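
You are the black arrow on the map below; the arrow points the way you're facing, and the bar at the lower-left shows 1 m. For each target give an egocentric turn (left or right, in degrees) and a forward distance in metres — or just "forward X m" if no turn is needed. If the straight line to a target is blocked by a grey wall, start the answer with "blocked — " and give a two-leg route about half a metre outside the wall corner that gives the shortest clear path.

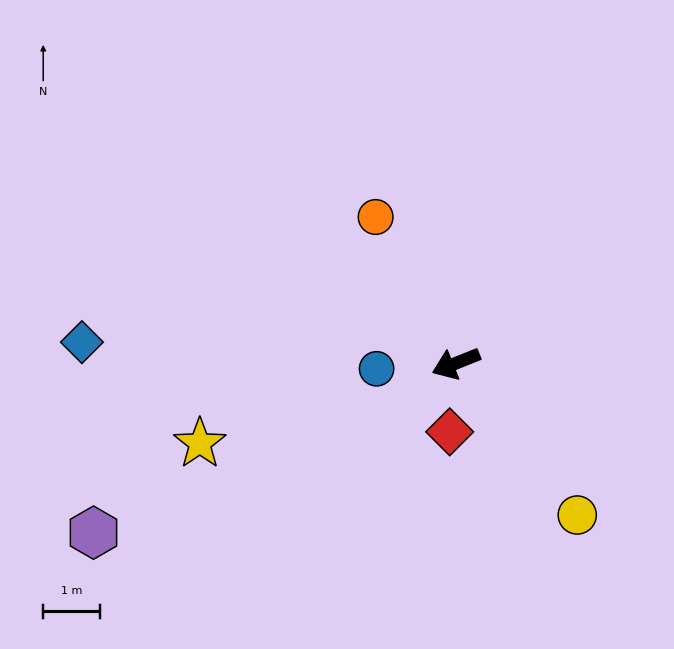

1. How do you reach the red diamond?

turn left 63°, forward 1.2 m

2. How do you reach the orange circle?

turn right 83°, forward 2.9 m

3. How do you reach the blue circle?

turn right 18°, forward 1.4 m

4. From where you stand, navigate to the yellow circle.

turn left 107°, forward 3.4 m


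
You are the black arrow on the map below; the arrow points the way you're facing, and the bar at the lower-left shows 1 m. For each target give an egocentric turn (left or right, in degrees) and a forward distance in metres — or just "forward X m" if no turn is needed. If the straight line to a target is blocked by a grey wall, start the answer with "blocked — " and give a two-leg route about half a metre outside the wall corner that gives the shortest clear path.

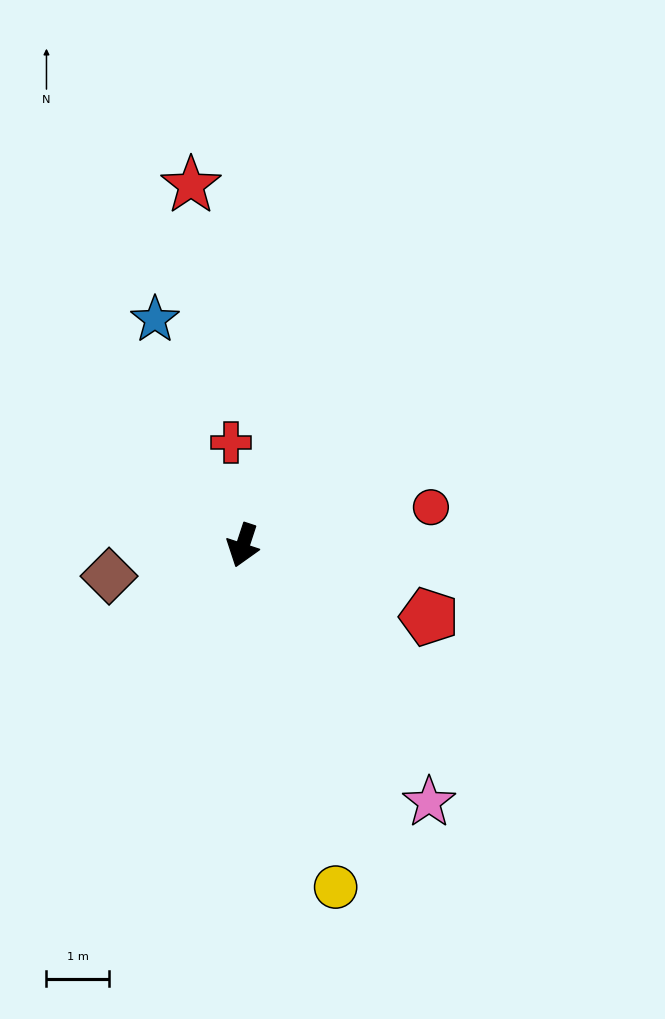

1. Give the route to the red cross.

turn right 155°, forward 1.7 m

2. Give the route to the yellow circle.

turn left 33°, forward 5.7 m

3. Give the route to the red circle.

turn left 120°, forward 3.1 m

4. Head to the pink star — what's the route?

turn left 54°, forward 5.1 m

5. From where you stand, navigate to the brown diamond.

turn right 59°, forward 2.2 m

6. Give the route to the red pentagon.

turn left 87°, forward 3.2 m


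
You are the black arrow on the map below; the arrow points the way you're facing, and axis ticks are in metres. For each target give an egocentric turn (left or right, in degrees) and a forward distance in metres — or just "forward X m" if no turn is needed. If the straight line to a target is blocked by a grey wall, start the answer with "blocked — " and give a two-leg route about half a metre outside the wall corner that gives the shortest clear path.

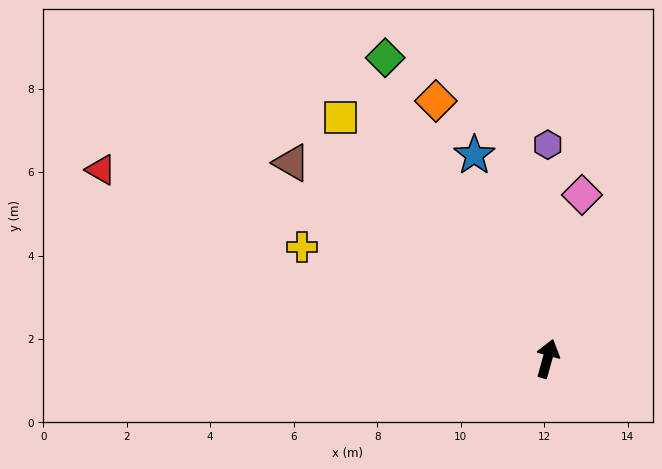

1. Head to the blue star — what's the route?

turn left 35°, forward 5.2 m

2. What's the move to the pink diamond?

turn left 4°, forward 4.0 m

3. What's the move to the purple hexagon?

turn left 16°, forward 5.1 m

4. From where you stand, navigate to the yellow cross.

turn left 81°, forward 6.5 m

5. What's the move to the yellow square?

turn left 56°, forward 7.6 m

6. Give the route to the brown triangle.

turn left 68°, forward 7.7 m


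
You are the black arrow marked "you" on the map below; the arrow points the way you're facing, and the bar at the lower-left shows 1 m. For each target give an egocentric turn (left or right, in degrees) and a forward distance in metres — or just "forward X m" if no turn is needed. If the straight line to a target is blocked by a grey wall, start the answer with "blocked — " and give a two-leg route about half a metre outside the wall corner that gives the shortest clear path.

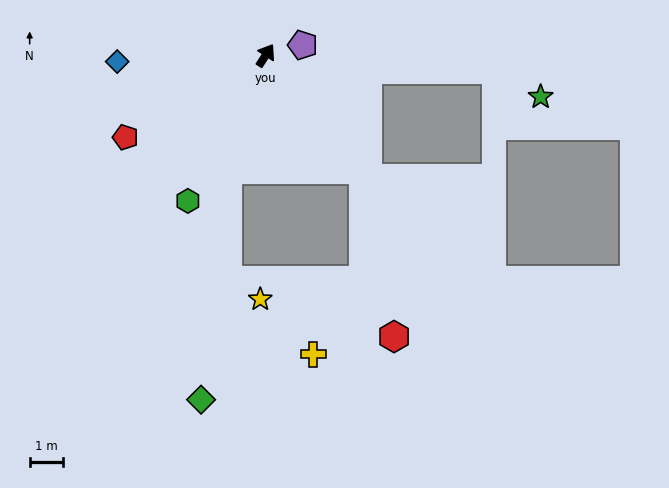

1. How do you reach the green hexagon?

turn right 175°, forward 4.9 m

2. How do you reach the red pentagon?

turn left 153°, forward 4.8 m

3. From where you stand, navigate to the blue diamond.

turn left 125°, forward 4.4 m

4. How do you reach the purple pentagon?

turn right 42°, forward 1.1 m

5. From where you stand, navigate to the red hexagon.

blocked — turn right 106°, forward 4.5 m, then turn right 31°, forward 5.0 m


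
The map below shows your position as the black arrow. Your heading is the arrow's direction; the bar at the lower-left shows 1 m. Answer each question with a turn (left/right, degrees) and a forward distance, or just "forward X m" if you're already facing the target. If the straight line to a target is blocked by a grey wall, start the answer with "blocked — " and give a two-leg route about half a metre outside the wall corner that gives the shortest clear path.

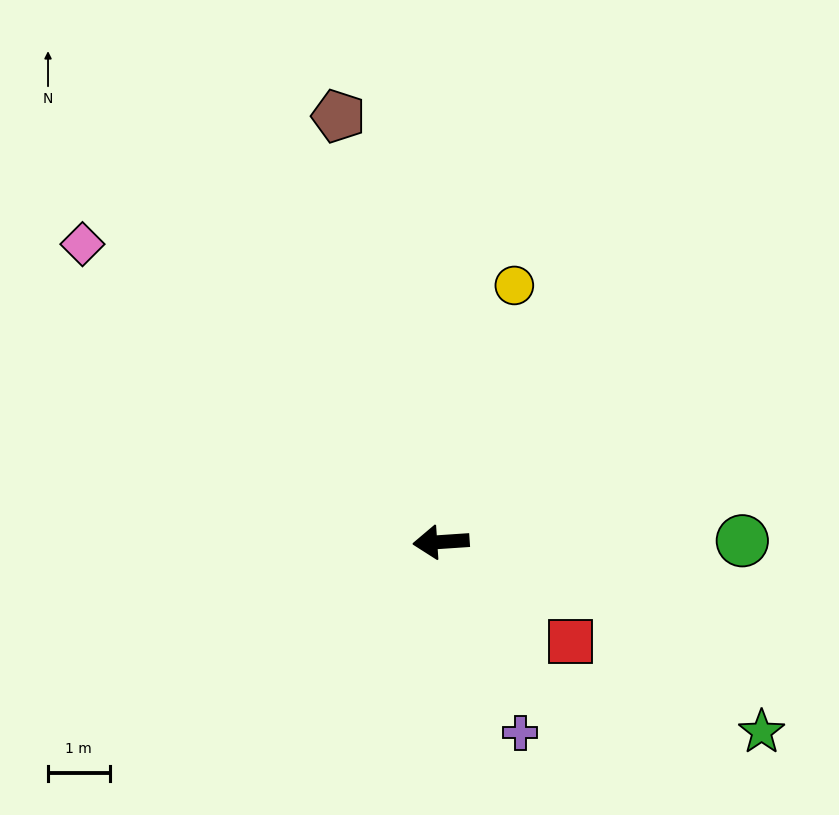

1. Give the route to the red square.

turn left 139°, forward 2.7 m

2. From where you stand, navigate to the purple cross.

turn left 109°, forward 3.4 m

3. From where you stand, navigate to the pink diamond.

turn right 44°, forward 7.6 m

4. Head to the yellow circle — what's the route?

turn right 110°, forward 4.3 m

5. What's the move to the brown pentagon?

turn right 80°, forward 7.1 m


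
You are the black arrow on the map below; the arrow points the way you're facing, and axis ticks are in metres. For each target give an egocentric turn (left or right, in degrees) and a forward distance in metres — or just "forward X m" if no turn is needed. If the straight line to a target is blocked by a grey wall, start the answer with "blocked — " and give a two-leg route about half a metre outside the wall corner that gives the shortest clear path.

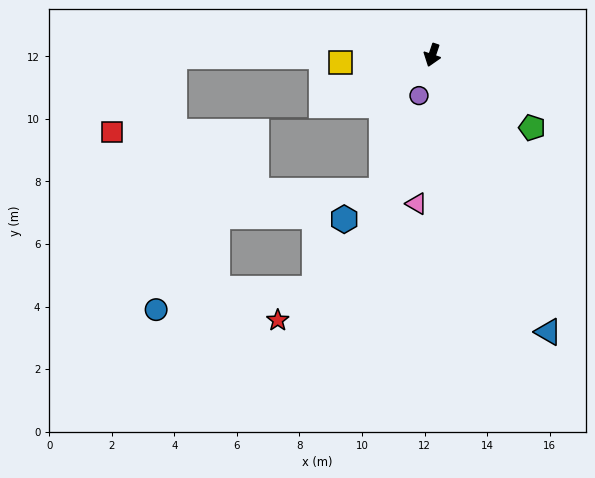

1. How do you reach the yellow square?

turn right 67°, forward 2.9 m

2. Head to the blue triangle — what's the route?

turn left 41°, forward 9.6 m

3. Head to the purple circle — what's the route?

forward 1.4 m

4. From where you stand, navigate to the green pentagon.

turn left 73°, forward 3.9 m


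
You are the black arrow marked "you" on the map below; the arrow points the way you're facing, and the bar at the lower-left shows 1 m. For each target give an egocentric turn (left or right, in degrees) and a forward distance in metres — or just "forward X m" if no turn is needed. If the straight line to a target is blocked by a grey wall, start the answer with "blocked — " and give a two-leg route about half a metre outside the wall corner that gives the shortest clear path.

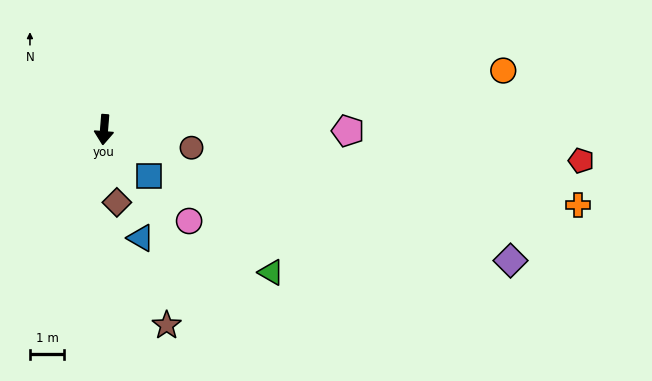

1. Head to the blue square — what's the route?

turn left 49°, forward 1.9 m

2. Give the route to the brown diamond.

turn left 15°, forward 2.2 m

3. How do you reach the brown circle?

turn left 83°, forward 2.6 m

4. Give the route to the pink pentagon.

turn left 94°, forward 7.1 m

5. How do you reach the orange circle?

turn left 103°, forward 11.8 m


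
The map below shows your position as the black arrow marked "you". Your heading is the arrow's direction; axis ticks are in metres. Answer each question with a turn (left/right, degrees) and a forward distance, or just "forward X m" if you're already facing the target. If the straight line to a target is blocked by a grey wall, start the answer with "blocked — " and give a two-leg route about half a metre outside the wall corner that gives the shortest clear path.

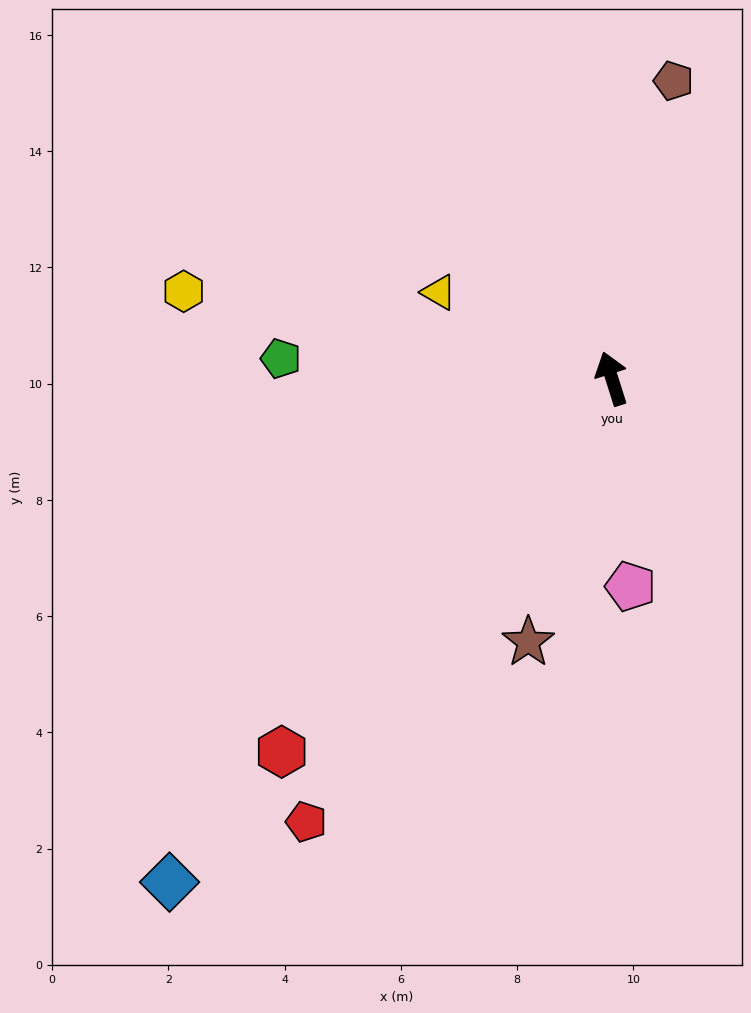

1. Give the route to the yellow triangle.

turn left 46°, forward 3.3 m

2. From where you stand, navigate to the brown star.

turn left 145°, forward 4.8 m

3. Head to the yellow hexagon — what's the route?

turn left 61°, forward 7.5 m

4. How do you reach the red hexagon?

turn left 121°, forward 8.6 m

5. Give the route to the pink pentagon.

turn left 168°, forward 3.6 m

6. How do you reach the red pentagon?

turn left 128°, forward 9.3 m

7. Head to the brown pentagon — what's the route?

turn right 29°, forward 5.2 m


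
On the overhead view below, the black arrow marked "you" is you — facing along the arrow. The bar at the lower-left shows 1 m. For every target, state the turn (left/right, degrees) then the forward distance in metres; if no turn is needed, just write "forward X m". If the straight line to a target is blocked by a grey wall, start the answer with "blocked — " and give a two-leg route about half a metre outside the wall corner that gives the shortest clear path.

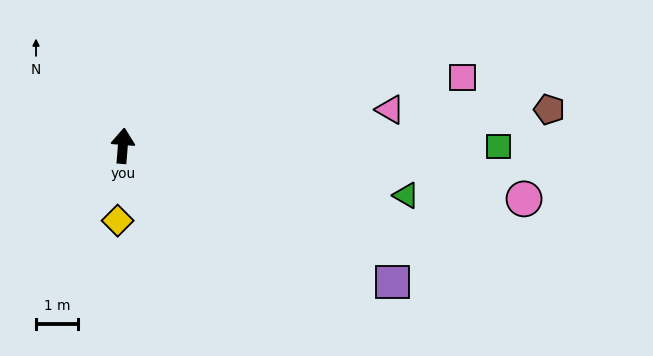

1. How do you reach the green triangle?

turn right 95°, forward 6.9 m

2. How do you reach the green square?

turn right 85°, forward 9.0 m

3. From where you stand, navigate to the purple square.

turn right 112°, forward 7.2 m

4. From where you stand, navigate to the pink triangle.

turn right 78°, forward 6.5 m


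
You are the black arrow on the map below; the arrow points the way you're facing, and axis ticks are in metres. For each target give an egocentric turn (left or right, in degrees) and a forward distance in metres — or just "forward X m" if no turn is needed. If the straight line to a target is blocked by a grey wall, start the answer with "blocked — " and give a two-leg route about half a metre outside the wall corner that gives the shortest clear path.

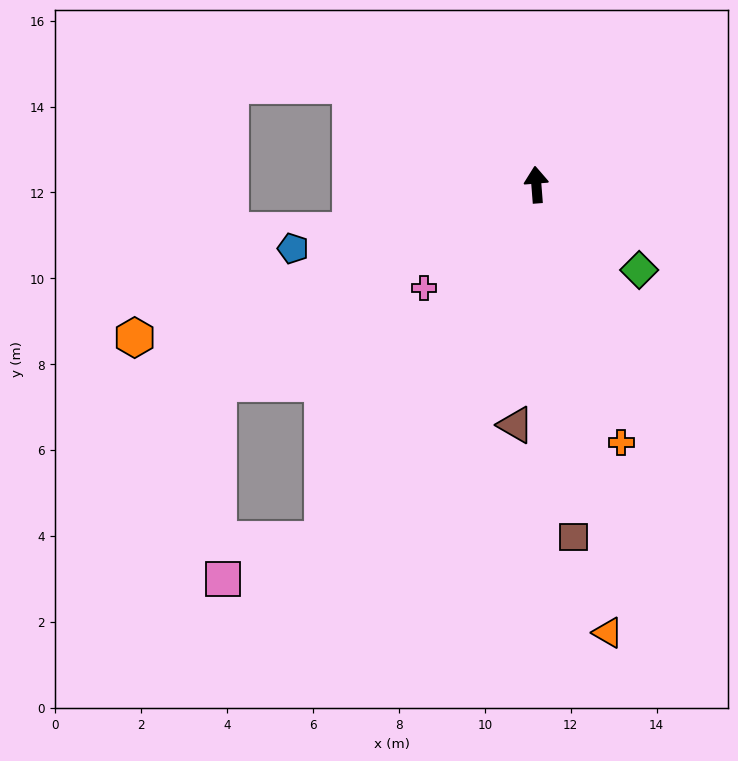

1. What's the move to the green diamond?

turn right 134°, forward 3.1 m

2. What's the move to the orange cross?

turn right 166°, forward 6.3 m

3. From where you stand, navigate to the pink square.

blocked — turn left 144°, forward 9.6 m, then turn right 37°, forward 2.5 m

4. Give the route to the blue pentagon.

turn left 100°, forward 5.9 m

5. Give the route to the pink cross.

turn left 128°, forward 3.6 m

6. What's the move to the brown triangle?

turn left 171°, forward 5.6 m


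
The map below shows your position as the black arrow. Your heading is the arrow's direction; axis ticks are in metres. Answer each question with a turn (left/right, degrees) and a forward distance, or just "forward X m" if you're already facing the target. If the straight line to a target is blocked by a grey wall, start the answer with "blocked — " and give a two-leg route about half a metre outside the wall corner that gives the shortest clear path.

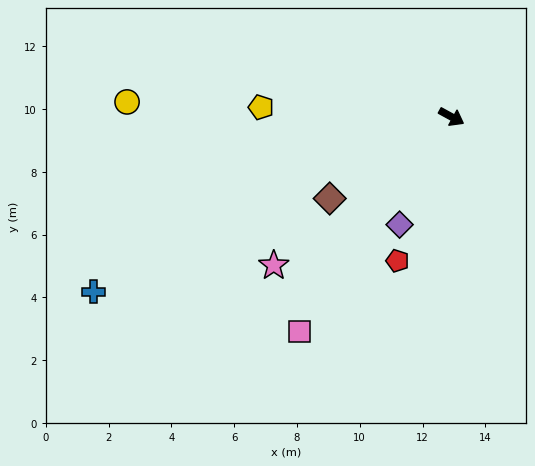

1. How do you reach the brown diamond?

turn right 117°, forward 4.7 m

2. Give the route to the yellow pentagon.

turn right 154°, forward 6.1 m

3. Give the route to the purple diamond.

turn right 87°, forward 3.8 m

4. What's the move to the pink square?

turn right 97°, forward 8.4 m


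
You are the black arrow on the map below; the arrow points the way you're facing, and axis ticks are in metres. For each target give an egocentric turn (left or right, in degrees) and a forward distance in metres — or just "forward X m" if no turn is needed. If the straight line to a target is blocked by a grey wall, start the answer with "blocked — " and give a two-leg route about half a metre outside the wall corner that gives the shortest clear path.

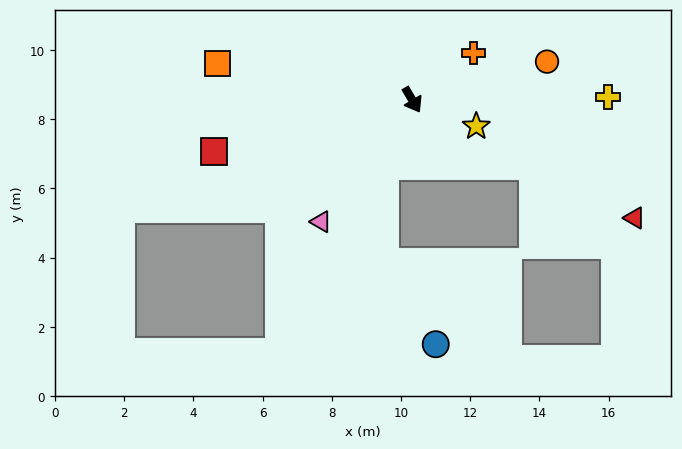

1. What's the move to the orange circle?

turn left 75°, forward 4.1 m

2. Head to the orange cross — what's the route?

turn left 97°, forward 2.2 m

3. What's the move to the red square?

turn right 106°, forward 5.9 m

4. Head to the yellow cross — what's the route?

turn left 60°, forward 5.7 m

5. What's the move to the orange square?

turn right 131°, forward 5.7 m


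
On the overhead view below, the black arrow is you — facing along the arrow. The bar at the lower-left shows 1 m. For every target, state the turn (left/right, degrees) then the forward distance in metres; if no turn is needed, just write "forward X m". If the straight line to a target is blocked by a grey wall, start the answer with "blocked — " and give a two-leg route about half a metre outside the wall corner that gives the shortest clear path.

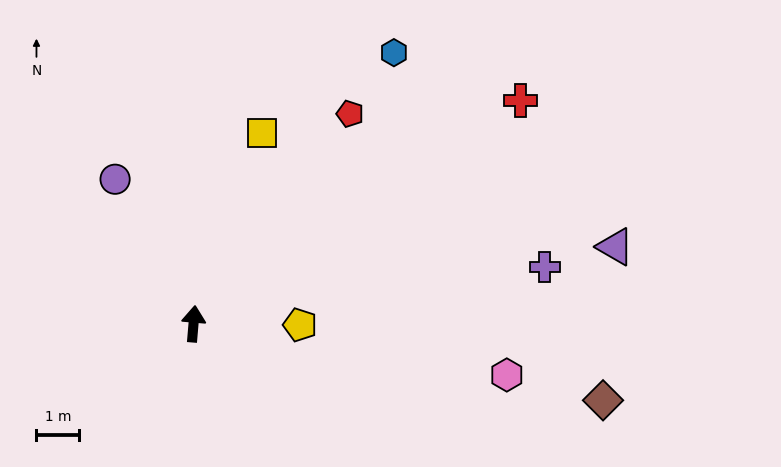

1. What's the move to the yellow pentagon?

turn right 86°, forward 2.5 m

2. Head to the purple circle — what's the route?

turn left 33°, forward 3.9 m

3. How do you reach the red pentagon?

turn right 32°, forward 6.1 m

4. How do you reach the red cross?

turn right 51°, forward 9.3 m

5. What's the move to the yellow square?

turn right 15°, forward 4.7 m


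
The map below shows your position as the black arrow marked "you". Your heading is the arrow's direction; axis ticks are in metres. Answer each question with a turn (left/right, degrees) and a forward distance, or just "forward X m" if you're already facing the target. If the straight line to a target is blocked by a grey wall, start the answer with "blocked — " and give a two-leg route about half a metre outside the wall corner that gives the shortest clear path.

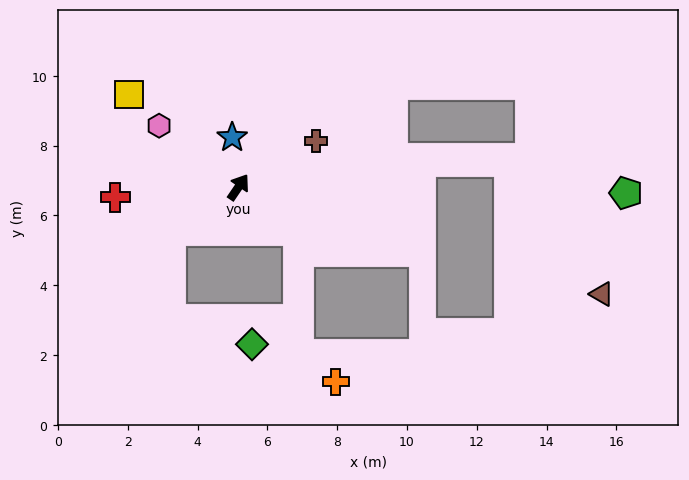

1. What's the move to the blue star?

turn left 41°, forward 1.4 m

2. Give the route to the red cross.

turn left 129°, forward 3.5 m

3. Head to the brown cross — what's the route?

turn right 25°, forward 2.6 m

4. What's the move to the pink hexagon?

turn left 86°, forward 2.9 m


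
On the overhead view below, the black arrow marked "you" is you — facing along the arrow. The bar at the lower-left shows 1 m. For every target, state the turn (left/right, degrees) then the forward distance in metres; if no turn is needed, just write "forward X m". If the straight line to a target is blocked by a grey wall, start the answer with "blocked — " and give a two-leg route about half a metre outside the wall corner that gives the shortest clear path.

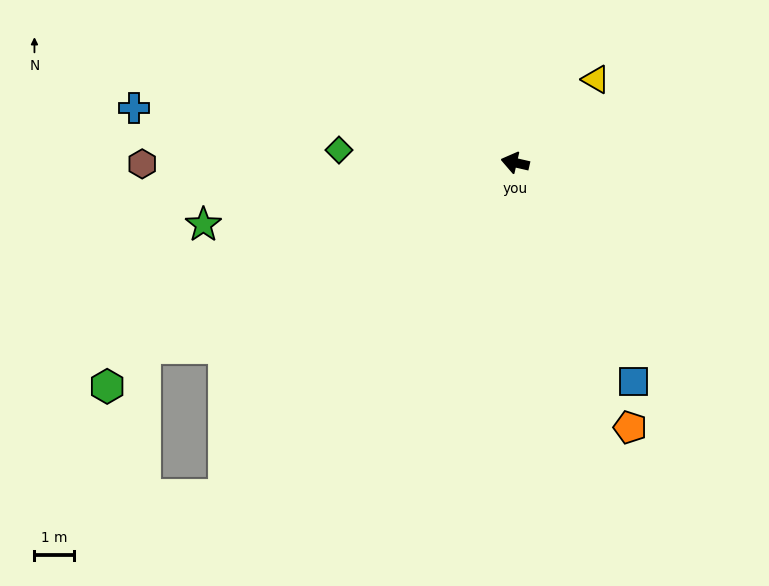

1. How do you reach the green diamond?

turn left 9°, forward 4.5 m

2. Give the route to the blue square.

turn left 131°, forward 6.3 m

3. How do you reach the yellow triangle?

turn right 121°, forward 3.0 m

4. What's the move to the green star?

turn left 24°, forward 8.1 m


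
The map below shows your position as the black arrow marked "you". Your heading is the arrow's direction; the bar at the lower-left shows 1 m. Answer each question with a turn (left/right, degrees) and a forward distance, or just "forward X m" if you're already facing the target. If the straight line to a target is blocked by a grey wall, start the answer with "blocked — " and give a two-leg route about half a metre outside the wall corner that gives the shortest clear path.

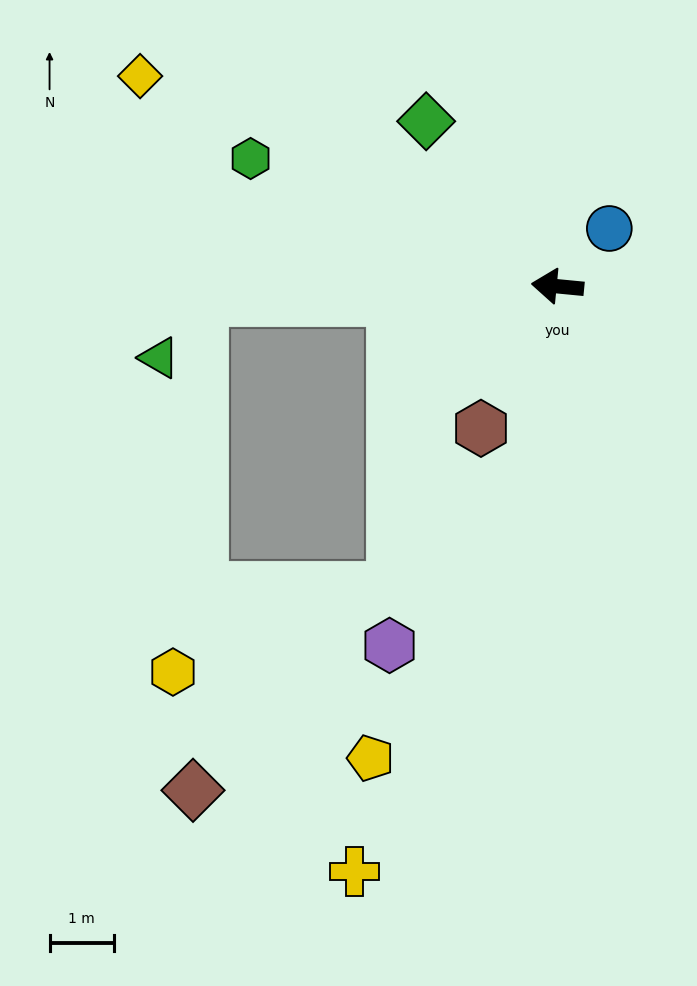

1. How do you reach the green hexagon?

turn right 17°, forward 5.2 m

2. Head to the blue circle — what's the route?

turn right 126°, forward 1.2 m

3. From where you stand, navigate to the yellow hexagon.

blocked — turn left 8°, forward 5.6 m, then turn left 83°, forward 5.8 m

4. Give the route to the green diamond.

turn right 46°, forward 3.3 m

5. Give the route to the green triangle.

blocked — turn left 8°, forward 5.6 m, then turn left 52°, forward 1.1 m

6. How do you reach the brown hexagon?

turn left 67°, forward 2.5 m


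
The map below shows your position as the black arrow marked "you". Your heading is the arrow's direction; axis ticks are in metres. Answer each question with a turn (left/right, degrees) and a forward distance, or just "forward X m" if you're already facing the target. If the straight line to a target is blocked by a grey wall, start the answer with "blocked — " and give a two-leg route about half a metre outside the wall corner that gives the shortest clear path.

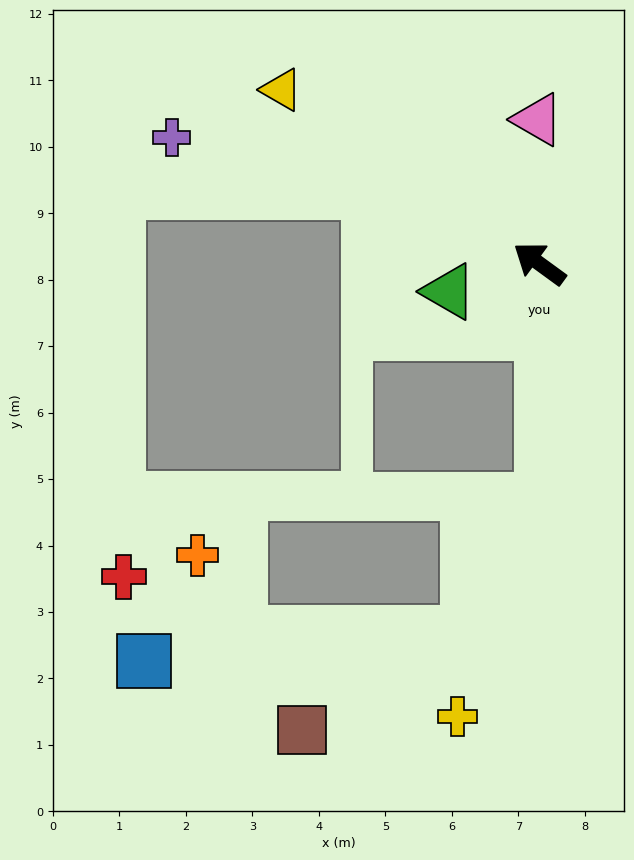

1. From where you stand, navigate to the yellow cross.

blocked — turn left 127°, forward 3.6 m, then turn right 23°, forward 3.5 m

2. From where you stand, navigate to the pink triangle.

turn right 53°, forward 2.2 m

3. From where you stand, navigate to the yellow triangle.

turn left 2°, forward 4.7 m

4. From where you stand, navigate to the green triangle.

turn left 53°, forward 1.4 m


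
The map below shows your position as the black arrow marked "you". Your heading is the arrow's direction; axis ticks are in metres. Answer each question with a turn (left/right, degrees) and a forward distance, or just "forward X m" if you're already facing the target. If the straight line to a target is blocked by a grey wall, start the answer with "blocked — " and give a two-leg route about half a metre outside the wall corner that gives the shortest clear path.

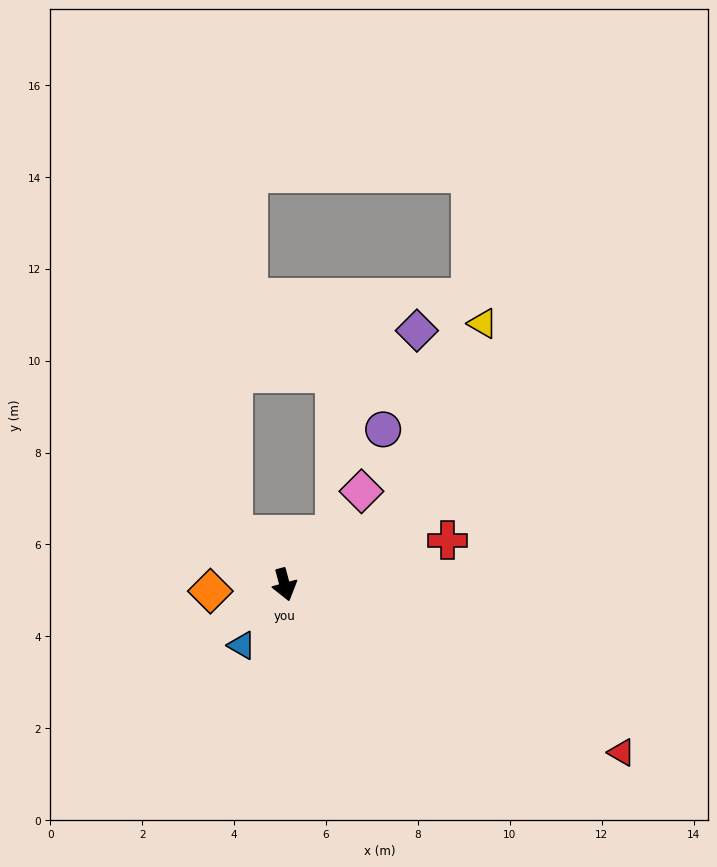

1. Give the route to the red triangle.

turn left 48°, forward 8.2 m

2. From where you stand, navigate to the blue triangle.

turn right 50°, forward 1.6 m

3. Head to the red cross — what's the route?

turn left 90°, forward 3.7 m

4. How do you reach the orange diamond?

turn right 100°, forward 1.6 m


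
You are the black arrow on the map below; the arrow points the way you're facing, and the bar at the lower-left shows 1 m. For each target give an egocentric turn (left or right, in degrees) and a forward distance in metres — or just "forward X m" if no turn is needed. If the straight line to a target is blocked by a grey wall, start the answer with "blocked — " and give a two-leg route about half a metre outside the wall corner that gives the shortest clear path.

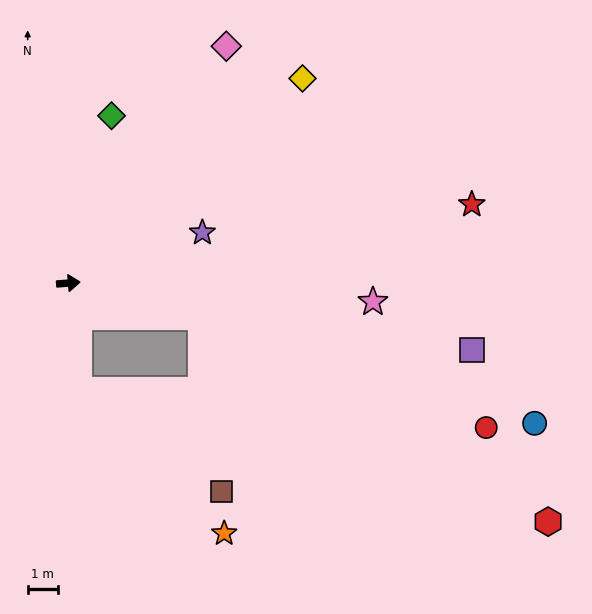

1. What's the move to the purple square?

turn right 14°, forward 13.5 m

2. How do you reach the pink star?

turn right 8°, forward 10.0 m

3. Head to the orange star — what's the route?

blocked — turn right 89°, forward 3.5 m, then turn left 40°, forward 6.7 m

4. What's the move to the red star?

turn left 6°, forward 13.5 m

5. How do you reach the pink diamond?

turn left 52°, forward 9.4 m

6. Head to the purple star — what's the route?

turn left 16°, forward 4.7 m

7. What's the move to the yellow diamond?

turn left 36°, forward 10.2 m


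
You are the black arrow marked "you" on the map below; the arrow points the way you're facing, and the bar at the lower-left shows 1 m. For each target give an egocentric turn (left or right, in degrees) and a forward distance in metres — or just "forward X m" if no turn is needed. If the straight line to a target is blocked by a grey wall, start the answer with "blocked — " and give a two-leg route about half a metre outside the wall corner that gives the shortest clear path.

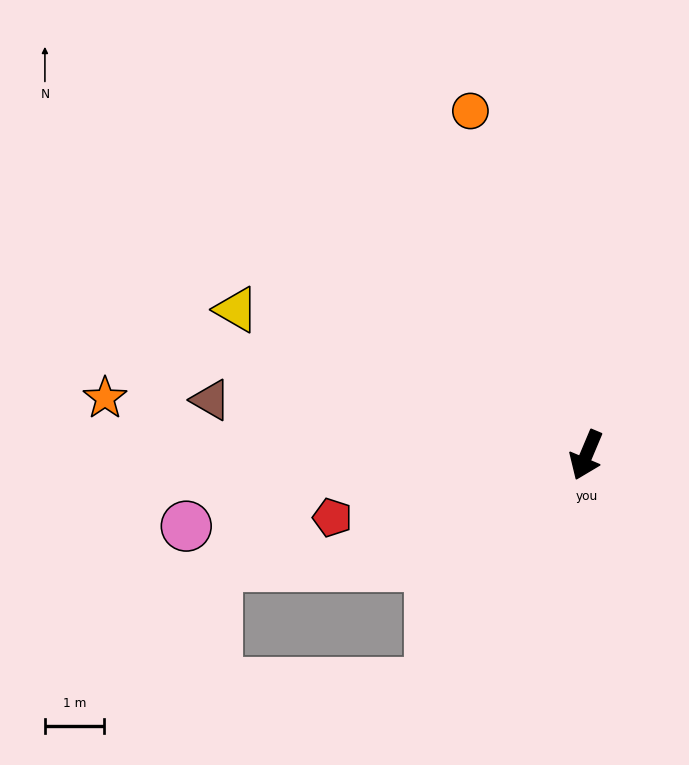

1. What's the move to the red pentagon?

turn right 53°, forward 4.5 m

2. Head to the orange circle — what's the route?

turn right 139°, forward 6.2 m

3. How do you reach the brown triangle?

turn right 76°, forward 6.5 m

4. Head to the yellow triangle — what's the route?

turn right 90°, forward 6.5 m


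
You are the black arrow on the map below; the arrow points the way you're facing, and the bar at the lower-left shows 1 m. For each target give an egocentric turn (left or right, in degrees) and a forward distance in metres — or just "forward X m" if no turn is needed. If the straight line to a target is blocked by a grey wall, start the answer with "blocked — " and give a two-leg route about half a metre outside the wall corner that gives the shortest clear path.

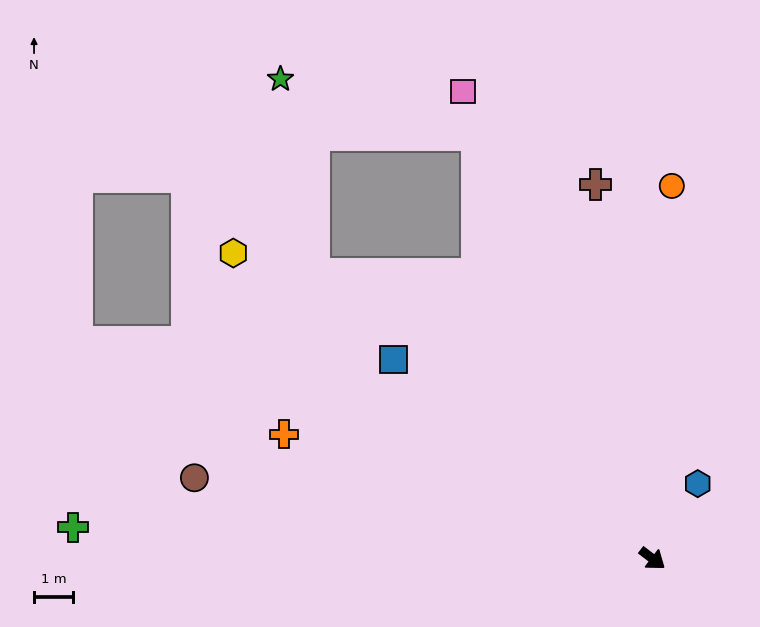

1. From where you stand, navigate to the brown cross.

turn left 136°, forward 9.7 m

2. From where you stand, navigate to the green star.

blocked — turn left 150°, forward 11.8 m, then turn left 52°, forward 5.3 m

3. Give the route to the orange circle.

turn left 124°, forward 9.6 m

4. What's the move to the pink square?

turn left 150°, forward 12.9 m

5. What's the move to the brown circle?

turn right 153°, forward 11.9 m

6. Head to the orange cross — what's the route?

turn right 161°, forward 10.0 m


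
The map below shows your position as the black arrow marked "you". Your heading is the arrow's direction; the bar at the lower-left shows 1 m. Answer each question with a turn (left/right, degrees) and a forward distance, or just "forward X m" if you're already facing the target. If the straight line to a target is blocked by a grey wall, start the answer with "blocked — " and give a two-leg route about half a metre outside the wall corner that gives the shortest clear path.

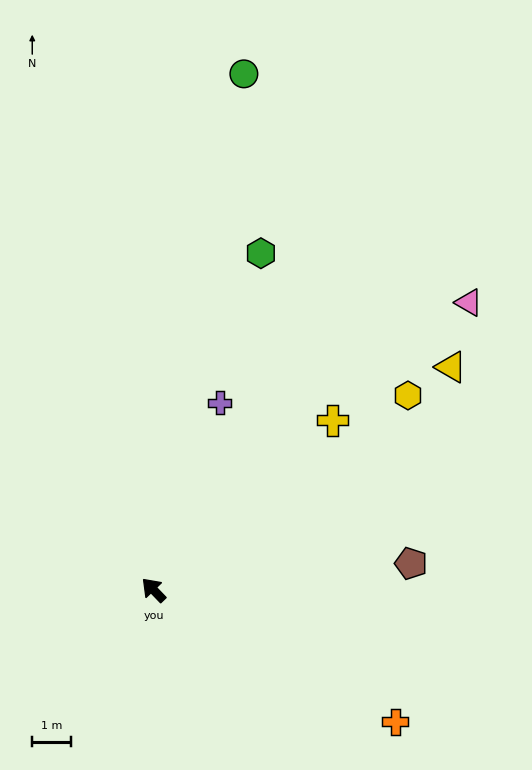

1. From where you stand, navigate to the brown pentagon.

turn right 128°, forward 6.7 m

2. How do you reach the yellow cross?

turn right 90°, forward 6.3 m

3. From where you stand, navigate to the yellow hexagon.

turn right 96°, forward 8.2 m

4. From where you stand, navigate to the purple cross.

turn right 63°, forward 5.1 m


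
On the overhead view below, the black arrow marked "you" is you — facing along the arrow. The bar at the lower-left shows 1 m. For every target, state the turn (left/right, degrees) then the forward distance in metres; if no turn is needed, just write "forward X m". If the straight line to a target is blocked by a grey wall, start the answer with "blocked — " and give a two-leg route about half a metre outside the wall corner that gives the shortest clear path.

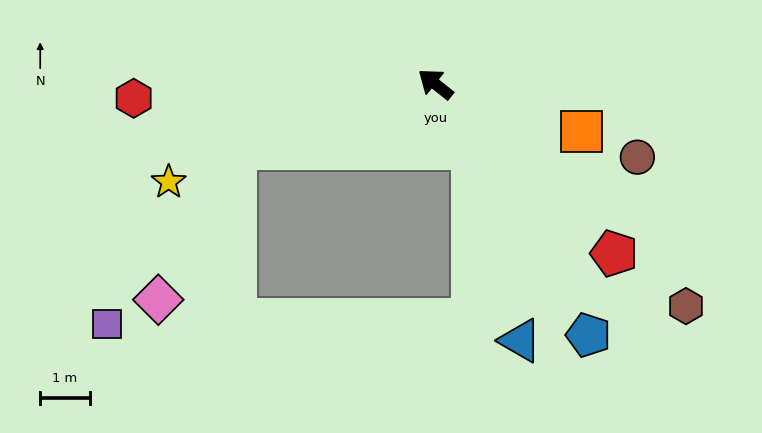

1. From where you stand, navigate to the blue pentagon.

turn left 160°, forward 5.9 m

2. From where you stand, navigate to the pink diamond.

blocked — turn left 56°, forward 4.2 m, then turn left 45°, forward 3.4 m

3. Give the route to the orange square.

turn right 160°, forward 3.1 m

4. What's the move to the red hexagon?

turn left 41°, forward 6.1 m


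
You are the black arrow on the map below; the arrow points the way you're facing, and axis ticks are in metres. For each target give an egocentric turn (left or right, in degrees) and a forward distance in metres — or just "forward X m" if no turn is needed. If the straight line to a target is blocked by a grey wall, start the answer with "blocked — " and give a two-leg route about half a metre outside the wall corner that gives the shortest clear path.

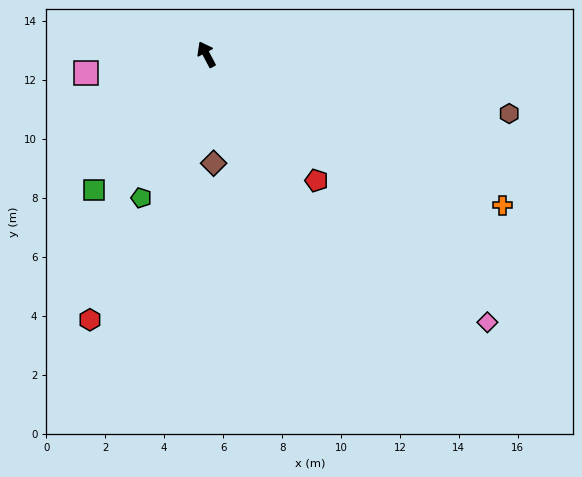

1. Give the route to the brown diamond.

turn left 156°, forward 3.7 m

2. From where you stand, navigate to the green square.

turn left 112°, forward 6.0 m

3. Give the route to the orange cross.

turn right 145°, forward 11.3 m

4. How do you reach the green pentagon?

turn left 128°, forward 5.3 m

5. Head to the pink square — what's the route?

turn left 71°, forward 4.1 m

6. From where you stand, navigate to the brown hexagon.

turn right 129°, forward 10.5 m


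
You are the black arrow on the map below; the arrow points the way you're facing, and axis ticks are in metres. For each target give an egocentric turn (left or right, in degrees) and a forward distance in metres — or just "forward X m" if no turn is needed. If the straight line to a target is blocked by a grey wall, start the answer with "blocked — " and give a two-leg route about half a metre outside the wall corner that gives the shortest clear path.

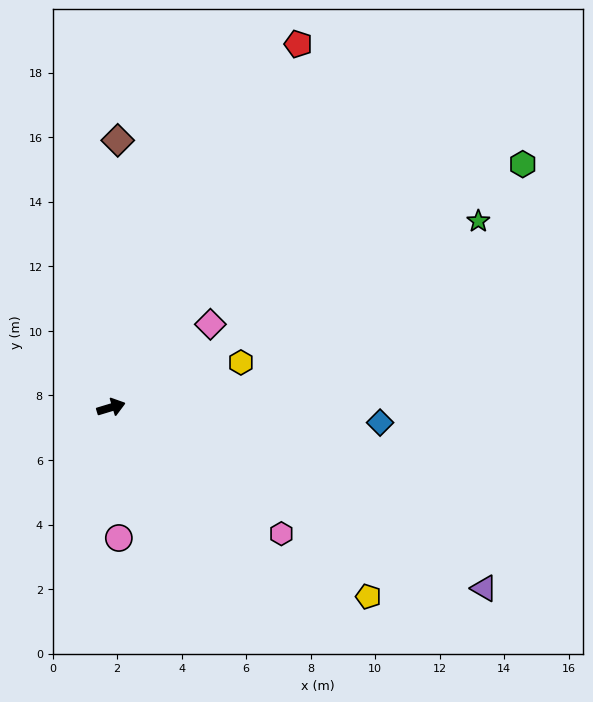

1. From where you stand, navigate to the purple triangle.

turn right 43°, forward 12.8 m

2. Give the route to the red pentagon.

turn left 46°, forward 12.7 m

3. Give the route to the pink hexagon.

turn right 53°, forward 6.6 m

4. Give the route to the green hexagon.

turn left 14°, forward 14.8 m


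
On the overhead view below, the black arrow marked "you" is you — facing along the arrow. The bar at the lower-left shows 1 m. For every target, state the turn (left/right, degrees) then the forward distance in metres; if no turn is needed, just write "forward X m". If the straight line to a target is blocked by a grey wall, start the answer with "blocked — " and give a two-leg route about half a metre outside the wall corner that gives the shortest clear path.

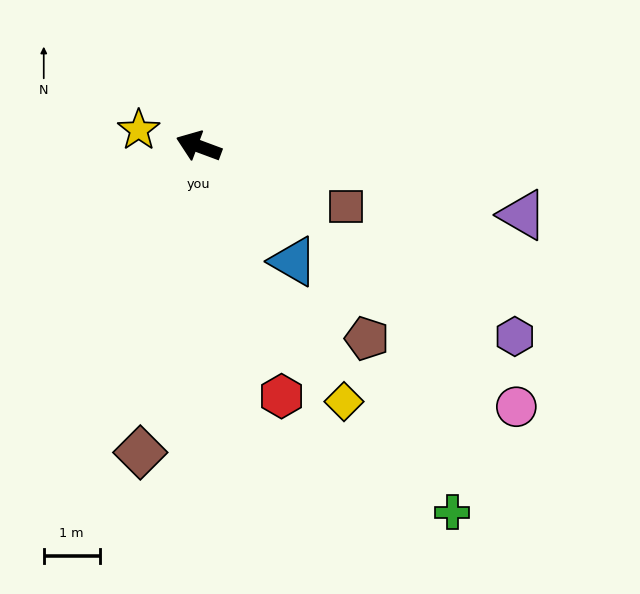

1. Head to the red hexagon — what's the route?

turn left 129°, forward 4.7 m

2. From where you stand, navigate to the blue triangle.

turn left 150°, forward 2.7 m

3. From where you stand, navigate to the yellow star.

turn left 5°, forward 1.1 m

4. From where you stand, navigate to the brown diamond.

turn left 100°, forward 5.6 m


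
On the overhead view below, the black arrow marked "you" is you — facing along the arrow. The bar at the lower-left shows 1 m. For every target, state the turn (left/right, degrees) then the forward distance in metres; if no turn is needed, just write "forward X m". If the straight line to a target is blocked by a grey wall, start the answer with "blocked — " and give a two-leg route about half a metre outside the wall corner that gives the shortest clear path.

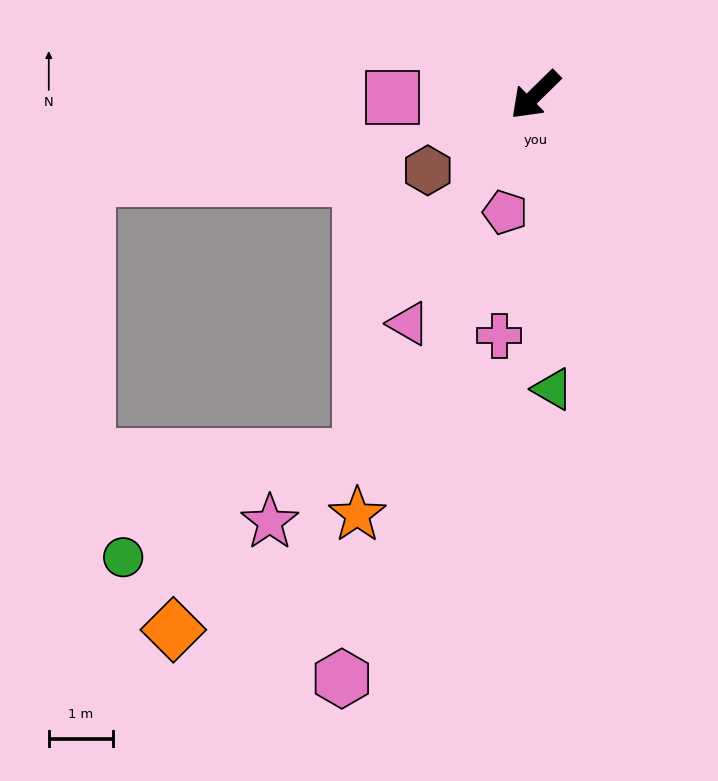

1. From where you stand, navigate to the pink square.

turn right 43°, forward 2.2 m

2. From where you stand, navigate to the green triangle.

turn left 49°, forward 4.6 m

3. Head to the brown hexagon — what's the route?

turn right 9°, forward 2.1 m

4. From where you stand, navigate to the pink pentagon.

turn left 31°, forward 1.9 m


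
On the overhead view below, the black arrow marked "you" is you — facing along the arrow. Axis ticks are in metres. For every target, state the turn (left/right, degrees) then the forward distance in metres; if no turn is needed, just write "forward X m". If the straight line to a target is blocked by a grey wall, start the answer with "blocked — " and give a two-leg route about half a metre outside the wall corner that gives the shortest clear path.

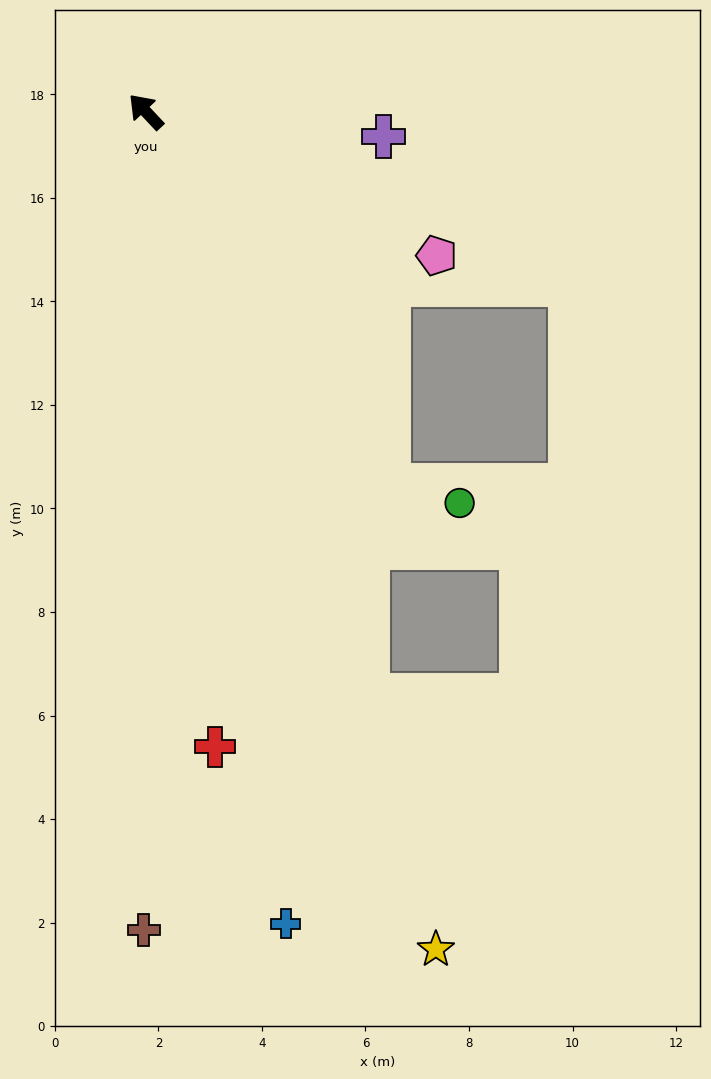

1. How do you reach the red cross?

turn left 143°, forward 12.3 m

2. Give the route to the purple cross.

turn right 139°, forward 4.6 m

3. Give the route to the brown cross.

turn left 137°, forward 15.8 m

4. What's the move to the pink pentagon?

turn right 160°, forward 6.3 m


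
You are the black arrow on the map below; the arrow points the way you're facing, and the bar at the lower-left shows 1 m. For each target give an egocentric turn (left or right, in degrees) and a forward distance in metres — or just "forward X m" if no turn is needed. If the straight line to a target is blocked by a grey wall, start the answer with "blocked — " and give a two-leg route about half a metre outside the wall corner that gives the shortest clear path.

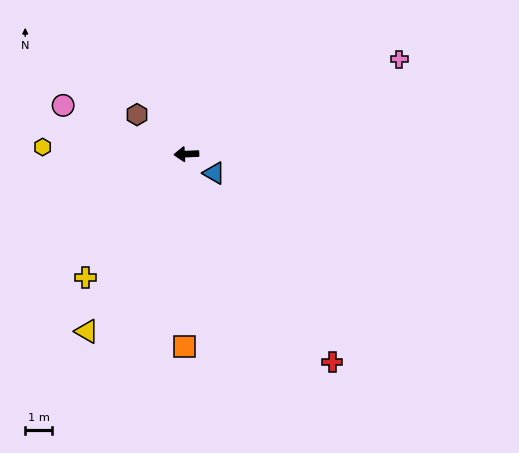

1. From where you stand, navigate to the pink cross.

turn right 159°, forward 8.7 m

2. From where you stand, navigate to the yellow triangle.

turn left 58°, forward 7.6 m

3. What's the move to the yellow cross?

turn left 48°, forward 5.9 m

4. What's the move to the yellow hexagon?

turn right 5°, forward 5.4 m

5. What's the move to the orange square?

turn left 87°, forward 7.2 m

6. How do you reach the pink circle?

turn right 24°, forward 4.9 m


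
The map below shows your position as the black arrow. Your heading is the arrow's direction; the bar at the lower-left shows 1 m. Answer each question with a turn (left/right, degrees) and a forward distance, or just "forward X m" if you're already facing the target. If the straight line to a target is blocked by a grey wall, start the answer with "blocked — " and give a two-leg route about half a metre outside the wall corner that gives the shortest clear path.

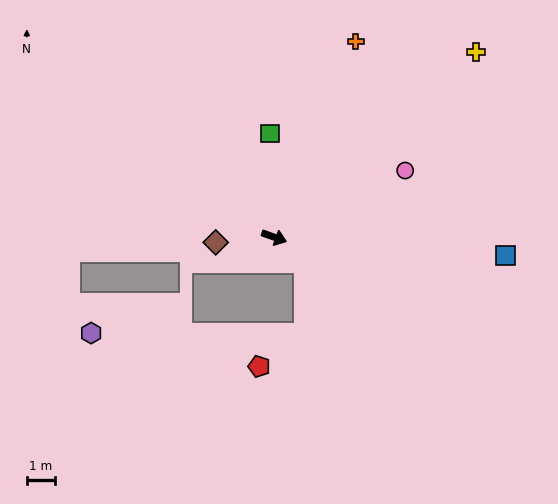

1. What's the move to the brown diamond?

turn right 155°, forward 2.1 m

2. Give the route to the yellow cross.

turn left 62°, forward 9.6 m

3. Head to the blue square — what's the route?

turn left 15°, forward 8.1 m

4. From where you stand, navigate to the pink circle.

turn left 47°, forward 5.1 m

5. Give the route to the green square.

turn left 112°, forward 3.6 m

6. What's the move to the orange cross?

turn left 87°, forward 7.4 m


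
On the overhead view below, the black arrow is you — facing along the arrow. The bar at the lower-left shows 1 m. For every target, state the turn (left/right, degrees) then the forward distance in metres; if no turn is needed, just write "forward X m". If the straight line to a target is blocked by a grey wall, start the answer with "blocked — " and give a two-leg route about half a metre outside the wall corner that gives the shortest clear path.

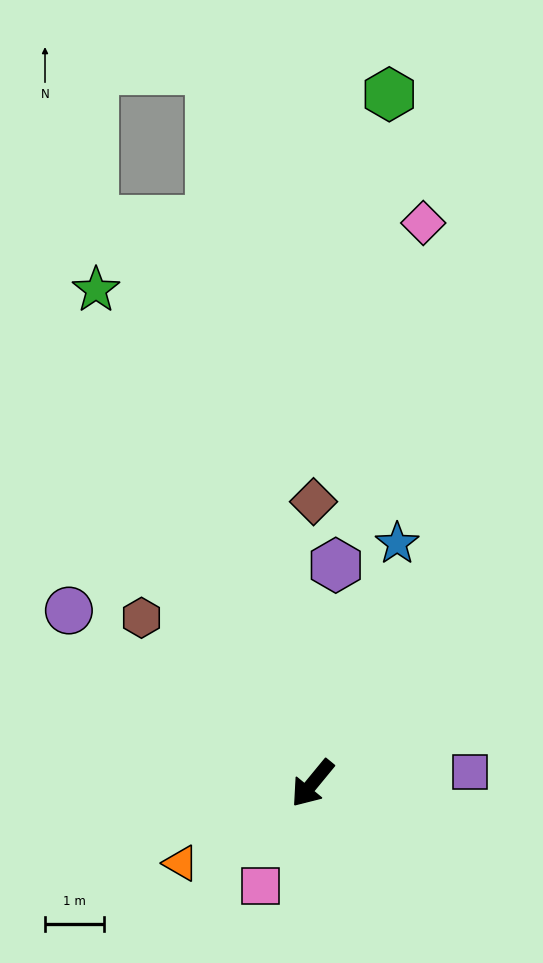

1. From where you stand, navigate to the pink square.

turn left 13°, forward 1.9 m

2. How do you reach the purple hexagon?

turn right 147°, forward 3.7 m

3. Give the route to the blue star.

turn right 160°, forward 4.3 m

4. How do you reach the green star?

turn right 117°, forward 9.1 m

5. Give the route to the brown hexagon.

turn right 95°, forward 4.0 m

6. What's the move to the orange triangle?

turn right 19°, forward 2.6 m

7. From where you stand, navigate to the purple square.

turn left 133°, forward 2.7 m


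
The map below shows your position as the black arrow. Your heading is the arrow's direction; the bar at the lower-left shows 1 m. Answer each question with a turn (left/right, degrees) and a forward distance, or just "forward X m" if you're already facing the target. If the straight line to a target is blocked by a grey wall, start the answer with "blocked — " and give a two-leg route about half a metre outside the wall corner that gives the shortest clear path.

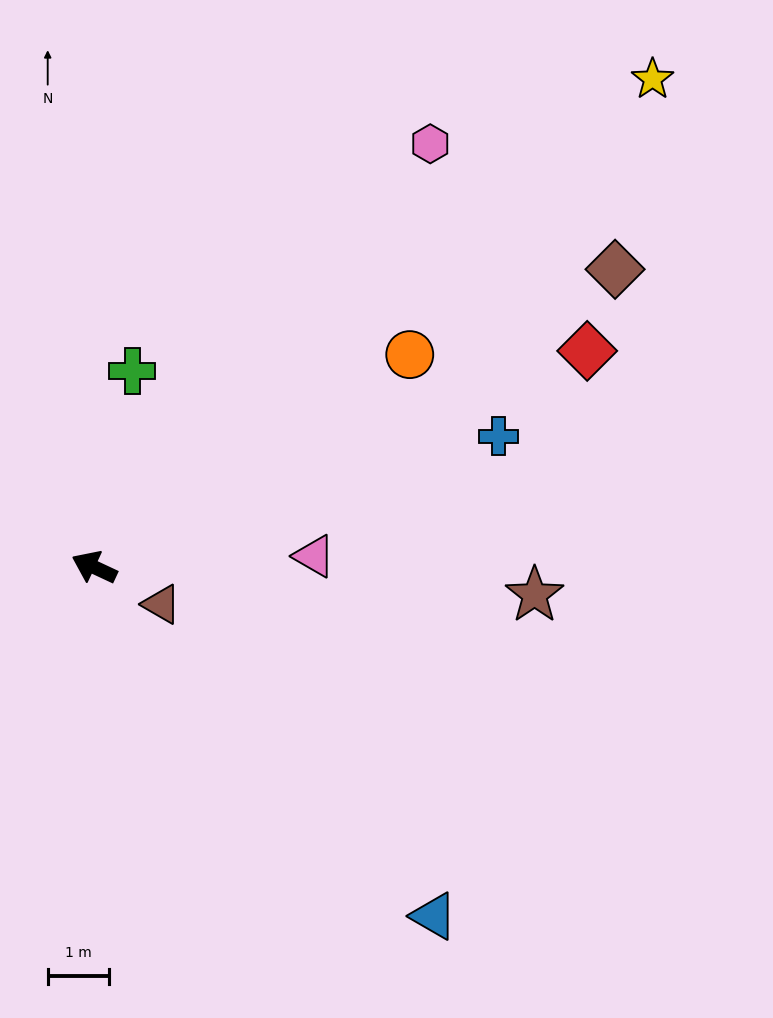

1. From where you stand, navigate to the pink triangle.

turn right 152°, forward 3.6 m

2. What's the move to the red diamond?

turn right 131°, forward 8.8 m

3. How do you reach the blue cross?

turn right 137°, forward 7.0 m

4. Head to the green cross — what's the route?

turn right 76°, forward 3.3 m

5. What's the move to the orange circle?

turn right 121°, forward 6.2 m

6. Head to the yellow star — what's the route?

turn right 114°, forward 12.2 m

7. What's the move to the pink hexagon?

turn right 103°, forward 8.9 m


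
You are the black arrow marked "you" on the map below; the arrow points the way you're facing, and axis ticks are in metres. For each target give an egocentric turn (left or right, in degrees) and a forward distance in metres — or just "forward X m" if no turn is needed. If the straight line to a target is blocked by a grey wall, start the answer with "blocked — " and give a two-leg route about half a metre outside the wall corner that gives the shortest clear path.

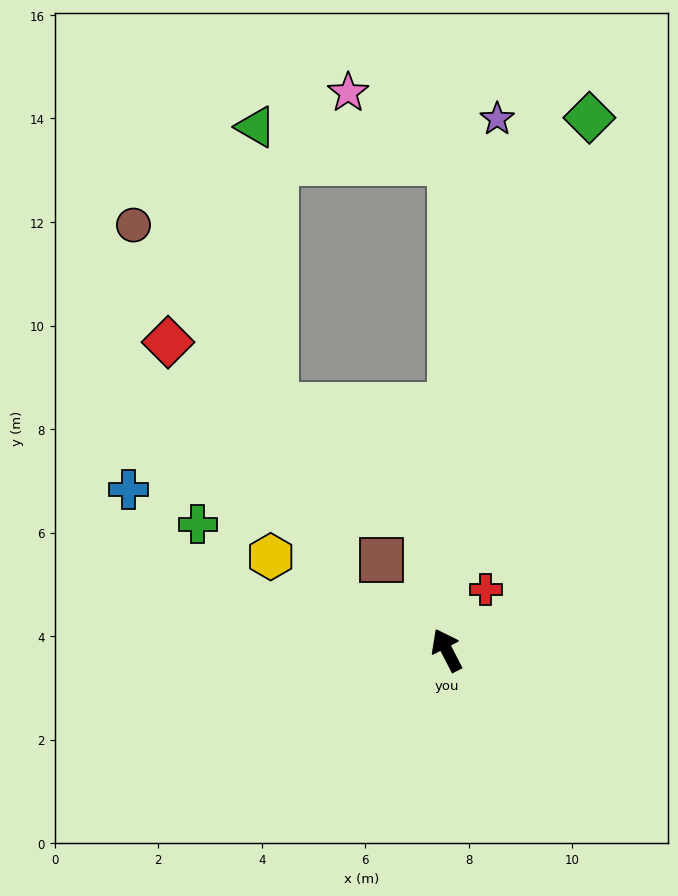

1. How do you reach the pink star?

blocked — turn right 28°, forward 9.4 m, then turn left 56°, forward 2.4 m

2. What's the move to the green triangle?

blocked — turn right 28°, forward 9.4 m, then turn left 80°, forward 3.8 m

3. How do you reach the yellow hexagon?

turn left 35°, forward 3.8 m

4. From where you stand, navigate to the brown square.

turn left 9°, forward 2.1 m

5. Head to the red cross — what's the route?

turn right 60°, forward 1.4 m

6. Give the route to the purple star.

turn right 33°, forward 10.3 m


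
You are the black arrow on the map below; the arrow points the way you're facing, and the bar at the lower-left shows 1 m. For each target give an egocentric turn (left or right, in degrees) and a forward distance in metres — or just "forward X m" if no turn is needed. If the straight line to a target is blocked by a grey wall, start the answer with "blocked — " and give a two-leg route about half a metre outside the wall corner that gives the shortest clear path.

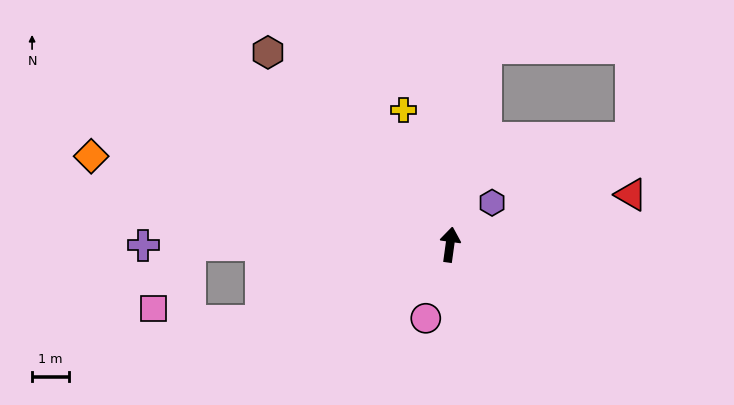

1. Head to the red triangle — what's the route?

turn right 67°, forward 5.1 m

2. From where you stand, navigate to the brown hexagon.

turn left 51°, forward 7.3 m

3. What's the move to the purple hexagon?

turn right 37°, forward 1.6 m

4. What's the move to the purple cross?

turn left 98°, forward 8.4 m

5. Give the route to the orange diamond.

turn left 84°, forward 10.1 m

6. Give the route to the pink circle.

turn left 170°, forward 2.1 m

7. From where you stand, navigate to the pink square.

blocked — turn left 98°, forward 7.1 m, then turn left 60°, forward 2.0 m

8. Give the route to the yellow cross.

turn left 27°, forward 3.9 m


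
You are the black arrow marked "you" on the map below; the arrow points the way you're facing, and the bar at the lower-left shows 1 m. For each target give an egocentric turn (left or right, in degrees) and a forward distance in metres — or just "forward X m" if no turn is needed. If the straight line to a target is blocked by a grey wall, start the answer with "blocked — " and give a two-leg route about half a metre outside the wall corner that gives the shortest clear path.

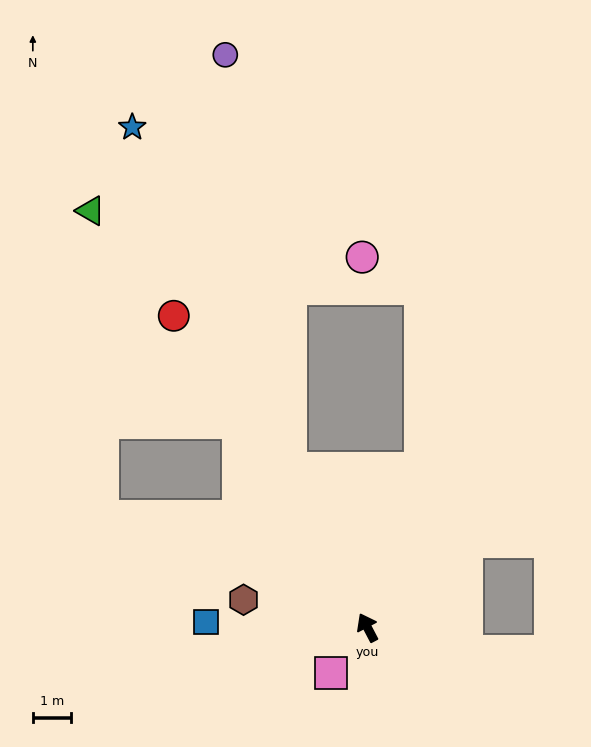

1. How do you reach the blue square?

turn left 61°, forward 4.3 m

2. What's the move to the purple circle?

blocked — turn right 2°, forward 4.7 m, then turn right 17°, forward 11.1 m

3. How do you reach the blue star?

turn right 2°, forward 14.6 m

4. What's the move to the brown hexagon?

turn left 50°, forward 3.4 m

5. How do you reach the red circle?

turn left 4°, forward 9.7 m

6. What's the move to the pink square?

turn left 114°, forward 1.6 m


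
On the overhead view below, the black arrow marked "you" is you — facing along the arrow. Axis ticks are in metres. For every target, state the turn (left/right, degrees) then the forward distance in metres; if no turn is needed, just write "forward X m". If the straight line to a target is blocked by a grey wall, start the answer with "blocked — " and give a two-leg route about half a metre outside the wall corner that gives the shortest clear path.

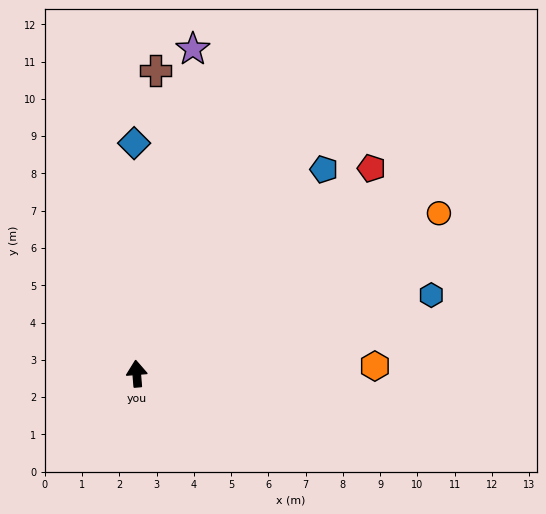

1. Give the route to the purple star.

turn right 14°, forward 8.8 m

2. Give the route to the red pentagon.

turn right 53°, forward 8.4 m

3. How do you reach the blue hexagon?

turn right 80°, forward 8.2 m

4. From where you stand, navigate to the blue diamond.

turn right 4°, forward 6.2 m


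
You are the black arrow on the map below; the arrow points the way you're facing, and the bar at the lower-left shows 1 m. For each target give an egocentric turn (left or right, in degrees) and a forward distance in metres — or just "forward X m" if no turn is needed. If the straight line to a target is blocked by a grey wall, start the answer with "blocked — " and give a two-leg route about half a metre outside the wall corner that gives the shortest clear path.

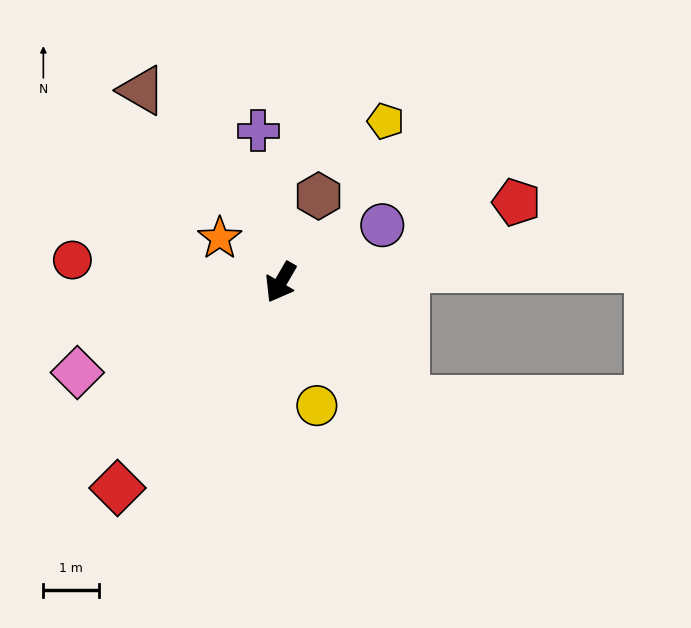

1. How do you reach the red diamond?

turn right 8°, forward 4.7 m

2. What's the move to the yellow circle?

turn left 46°, forward 2.3 m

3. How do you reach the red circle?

turn right 66°, forward 3.8 m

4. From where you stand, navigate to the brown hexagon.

turn right 174°, forward 1.7 m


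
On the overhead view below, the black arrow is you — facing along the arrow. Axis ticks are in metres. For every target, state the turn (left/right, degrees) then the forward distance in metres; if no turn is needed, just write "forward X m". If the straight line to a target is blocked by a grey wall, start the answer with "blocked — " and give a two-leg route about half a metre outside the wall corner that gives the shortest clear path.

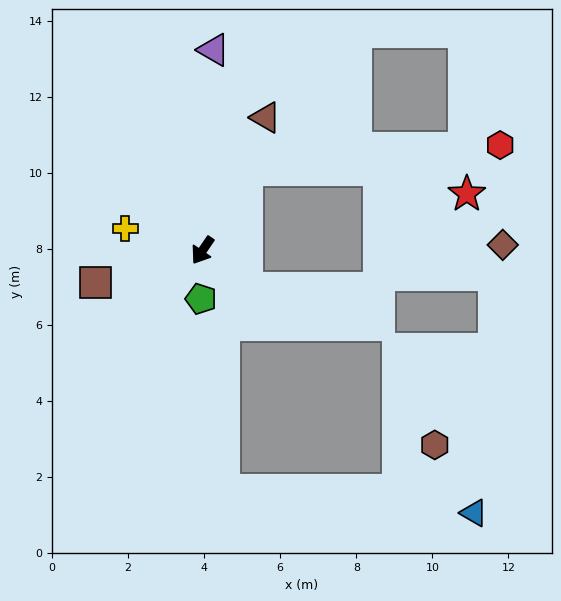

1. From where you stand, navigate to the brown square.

turn right 39°, forward 2.9 m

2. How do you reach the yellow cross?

turn right 71°, forward 2.1 m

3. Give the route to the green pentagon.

turn left 32°, forward 1.3 m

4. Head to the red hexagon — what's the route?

blocked — turn right 175°, forward 2.4 m, then turn right 55°, forward 6.7 m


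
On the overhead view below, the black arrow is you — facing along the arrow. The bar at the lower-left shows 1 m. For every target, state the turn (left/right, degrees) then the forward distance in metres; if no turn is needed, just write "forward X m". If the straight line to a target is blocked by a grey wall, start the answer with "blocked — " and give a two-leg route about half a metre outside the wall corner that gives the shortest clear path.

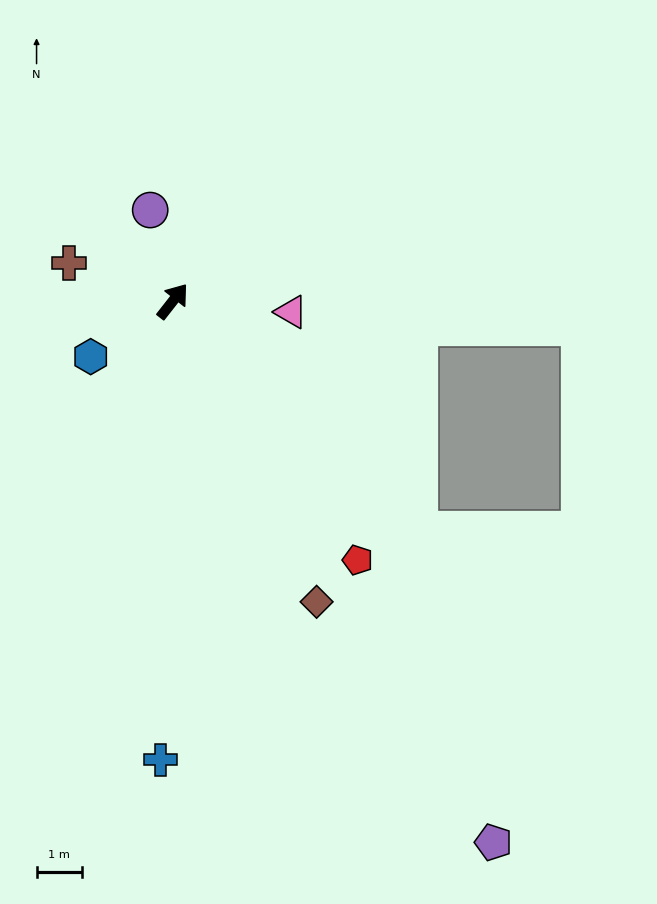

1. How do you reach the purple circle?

turn left 52°, forward 2.1 m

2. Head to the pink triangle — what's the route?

turn right 57°, forward 2.6 m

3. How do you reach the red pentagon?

turn right 106°, forward 7.0 m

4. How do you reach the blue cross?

turn right 143°, forward 10.0 m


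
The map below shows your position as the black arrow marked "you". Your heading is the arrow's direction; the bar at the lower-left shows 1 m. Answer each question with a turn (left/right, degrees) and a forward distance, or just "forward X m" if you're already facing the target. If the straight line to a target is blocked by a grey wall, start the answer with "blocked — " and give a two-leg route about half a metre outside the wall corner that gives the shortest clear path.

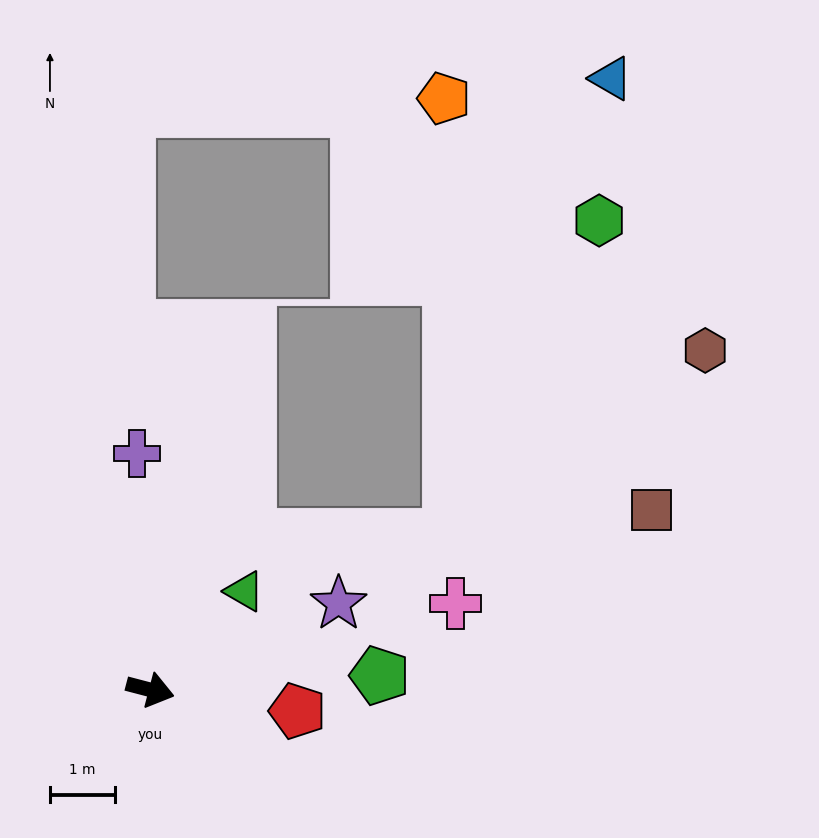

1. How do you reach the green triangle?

turn left 61°, forward 2.1 m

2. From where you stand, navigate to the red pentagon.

turn left 6°, forward 2.3 m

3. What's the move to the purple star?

turn left 39°, forward 3.2 m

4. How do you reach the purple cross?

turn left 108°, forward 3.6 m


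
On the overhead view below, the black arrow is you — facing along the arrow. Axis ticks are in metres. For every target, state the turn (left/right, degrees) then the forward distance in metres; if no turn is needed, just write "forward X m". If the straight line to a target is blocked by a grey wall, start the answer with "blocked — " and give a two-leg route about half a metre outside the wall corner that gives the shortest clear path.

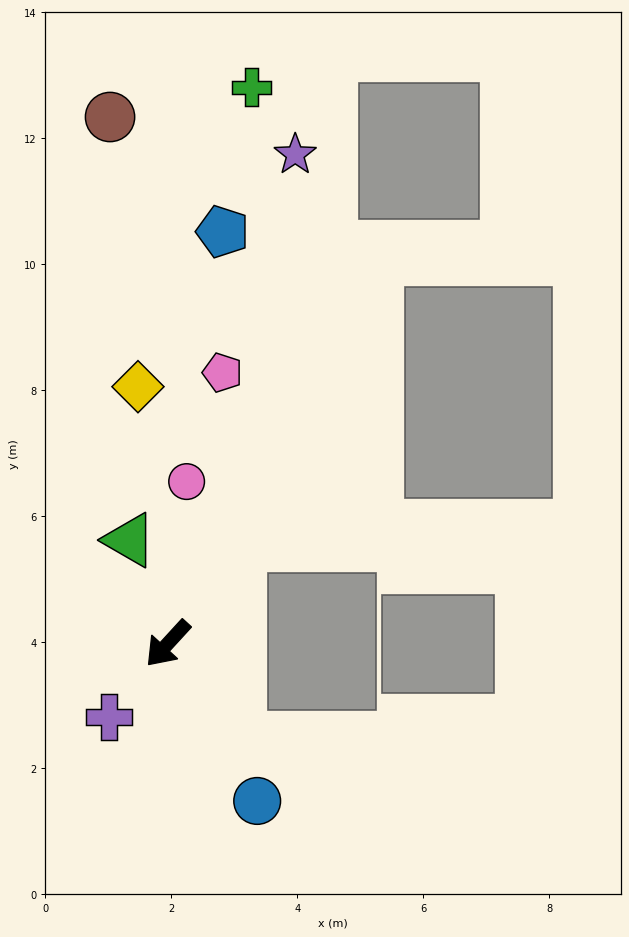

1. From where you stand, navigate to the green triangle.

turn right 117°, forward 1.8 m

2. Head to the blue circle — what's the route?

turn left 72°, forward 2.9 m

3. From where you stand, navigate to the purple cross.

turn left 4°, forward 1.5 m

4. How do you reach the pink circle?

turn right 144°, forward 2.6 m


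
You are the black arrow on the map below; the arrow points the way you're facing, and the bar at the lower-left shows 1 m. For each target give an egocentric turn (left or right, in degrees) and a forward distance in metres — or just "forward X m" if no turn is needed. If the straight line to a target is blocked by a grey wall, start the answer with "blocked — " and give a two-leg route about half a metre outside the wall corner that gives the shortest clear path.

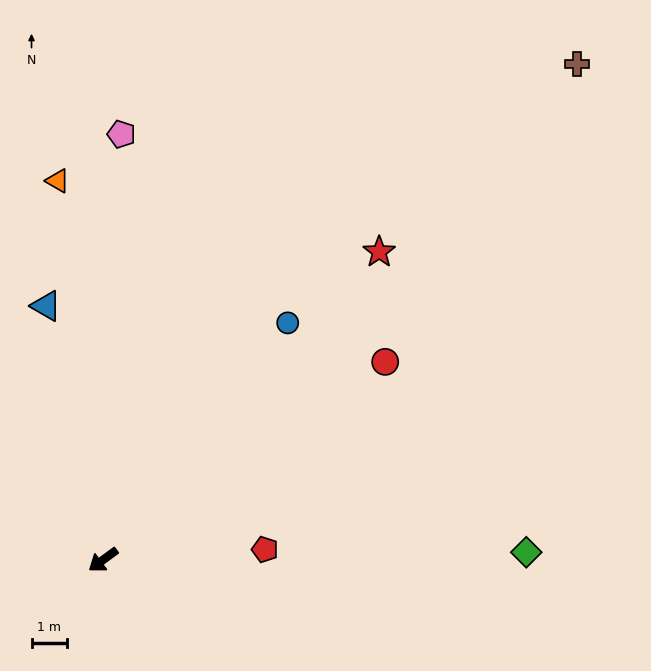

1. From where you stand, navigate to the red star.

turn right 168°, forward 11.5 m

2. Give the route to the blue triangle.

turn right 114°, forward 7.3 m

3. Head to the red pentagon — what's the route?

turn left 147°, forward 4.5 m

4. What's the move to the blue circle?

turn right 164°, forward 8.4 m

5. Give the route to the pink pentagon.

turn right 129°, forward 11.9 m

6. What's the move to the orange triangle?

turn right 120°, forward 10.6 m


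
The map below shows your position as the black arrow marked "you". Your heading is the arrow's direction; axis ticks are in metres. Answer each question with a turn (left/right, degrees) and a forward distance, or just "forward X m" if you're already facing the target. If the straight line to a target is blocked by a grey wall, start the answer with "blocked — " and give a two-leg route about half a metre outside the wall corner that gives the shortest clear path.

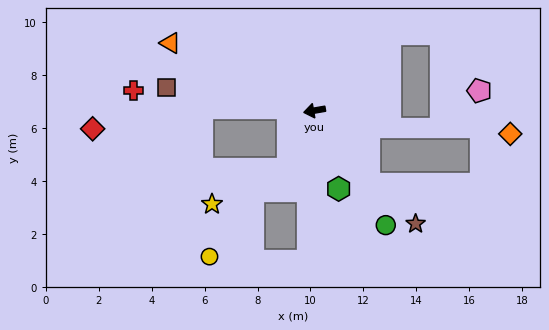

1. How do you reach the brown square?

turn right 19°, forward 5.7 m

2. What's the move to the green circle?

turn left 112°, forward 5.1 m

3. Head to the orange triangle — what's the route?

turn right 35°, forward 6.0 m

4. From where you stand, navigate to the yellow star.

blocked — turn left 56°, forward 2.4 m, then turn right 41°, forward 3.2 m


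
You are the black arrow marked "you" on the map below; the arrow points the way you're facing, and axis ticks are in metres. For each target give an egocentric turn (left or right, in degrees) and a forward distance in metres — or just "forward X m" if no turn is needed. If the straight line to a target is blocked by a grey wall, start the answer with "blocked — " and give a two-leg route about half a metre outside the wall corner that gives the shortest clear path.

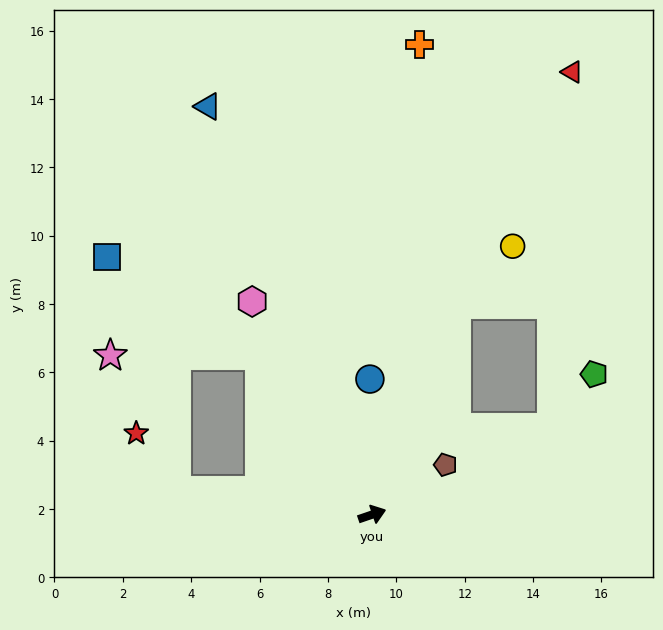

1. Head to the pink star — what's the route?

blocked — turn left 106°, forward 5.7 m, then turn left 55°, forward 4.3 m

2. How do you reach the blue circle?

turn left 72°, forward 4.0 m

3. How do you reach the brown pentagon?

turn left 15°, forward 2.6 m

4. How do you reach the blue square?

blocked — turn left 106°, forward 5.7 m, then turn left 22°, forward 5.3 m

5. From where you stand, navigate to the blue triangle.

turn left 93°, forward 12.9 m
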